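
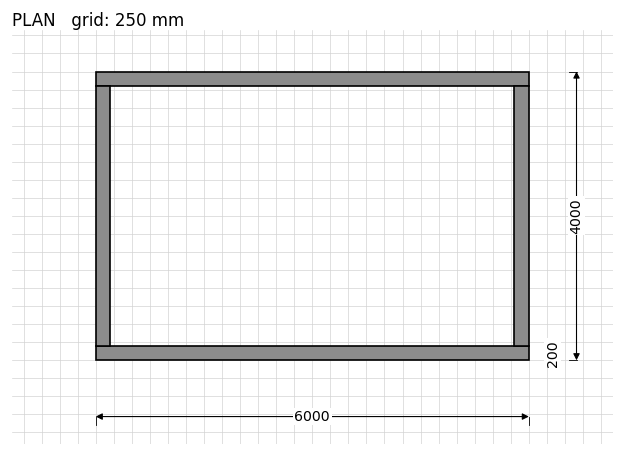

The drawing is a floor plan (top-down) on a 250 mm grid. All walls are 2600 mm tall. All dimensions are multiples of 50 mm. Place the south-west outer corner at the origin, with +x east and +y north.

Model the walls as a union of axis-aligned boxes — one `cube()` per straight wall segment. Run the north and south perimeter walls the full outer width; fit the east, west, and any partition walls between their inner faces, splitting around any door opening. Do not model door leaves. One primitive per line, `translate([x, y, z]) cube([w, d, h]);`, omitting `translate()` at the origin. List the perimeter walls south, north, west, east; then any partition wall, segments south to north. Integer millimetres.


cube([6000, 200, 2600]);
translate([0, 3800, 0]) cube([6000, 200, 2600]);
translate([0, 200, 0]) cube([200, 3600, 2600]);
translate([5800, 200, 0]) cube([200, 3600, 2600]);


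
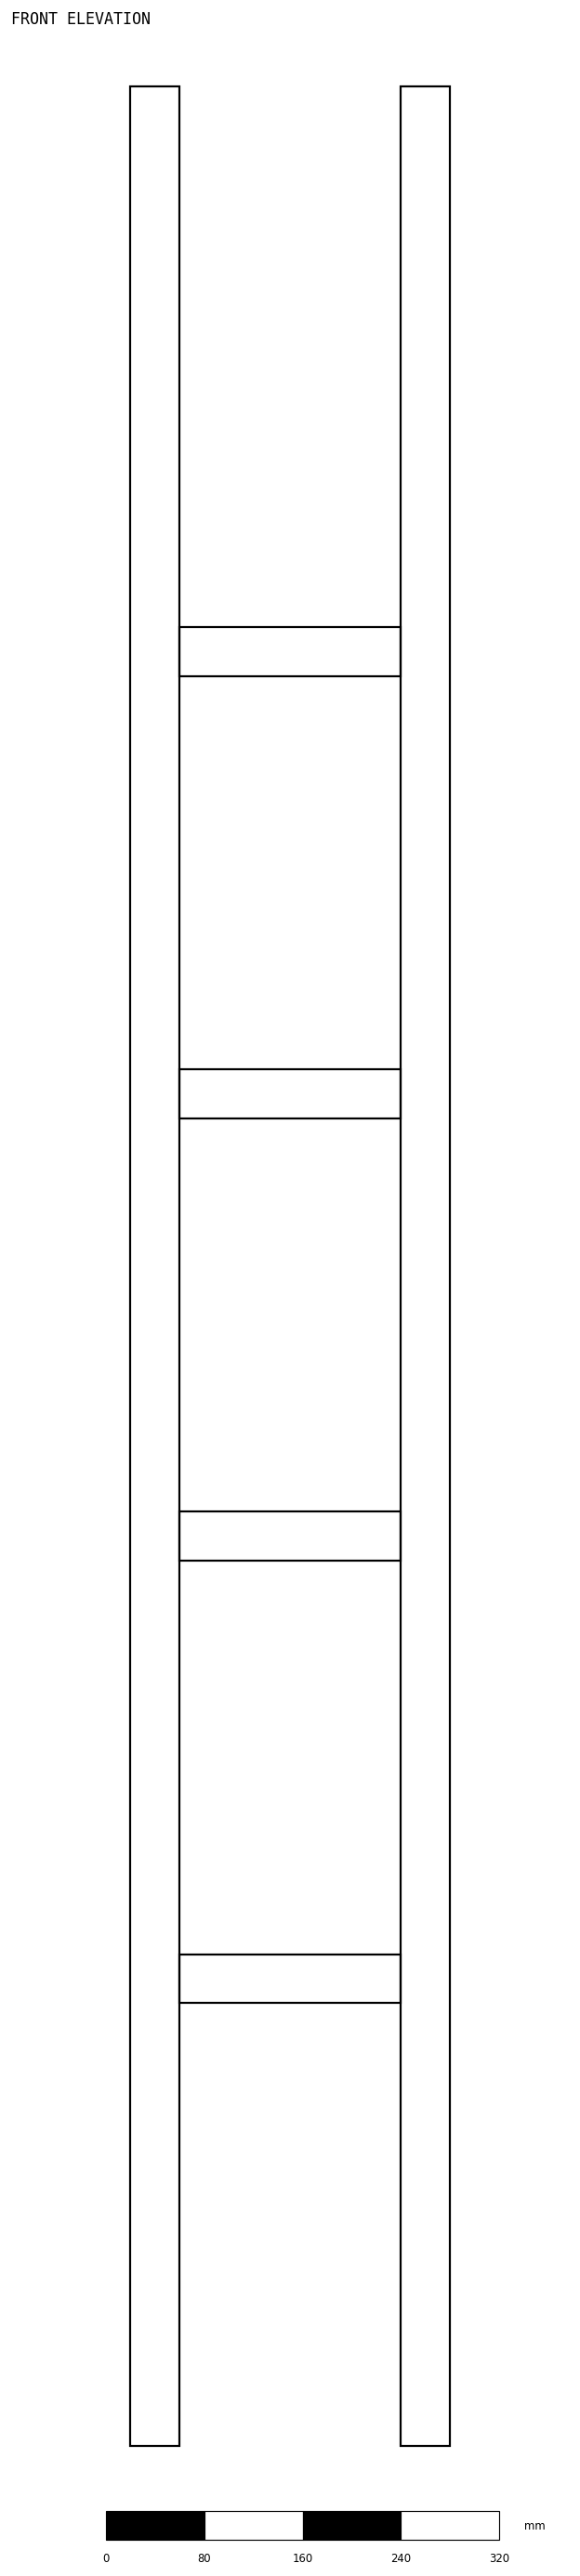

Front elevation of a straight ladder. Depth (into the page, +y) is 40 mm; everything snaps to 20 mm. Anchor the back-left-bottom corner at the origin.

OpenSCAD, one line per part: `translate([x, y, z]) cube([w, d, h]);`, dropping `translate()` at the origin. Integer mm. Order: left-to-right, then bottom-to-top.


cube([40, 40, 1920]);
translate([40, 0, 360]) cube([180, 40, 40]);
translate([40, 0, 720]) cube([180, 40, 40]);
translate([40, 0, 1080]) cube([180, 40, 40]);
translate([40, 0, 1440]) cube([180, 40, 40]);
translate([220, 0, 0]) cube([40, 40, 1920]);


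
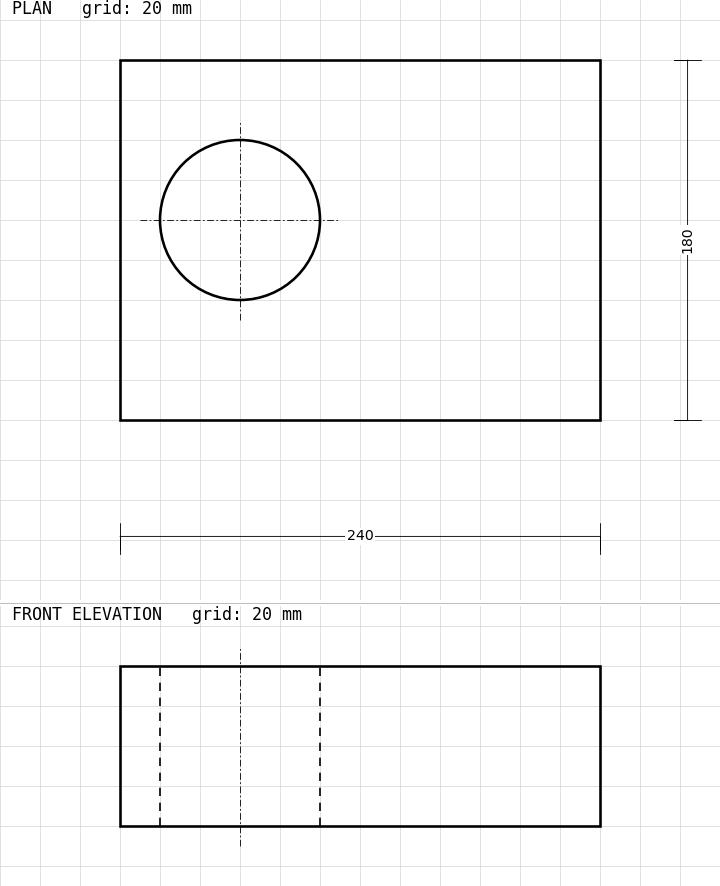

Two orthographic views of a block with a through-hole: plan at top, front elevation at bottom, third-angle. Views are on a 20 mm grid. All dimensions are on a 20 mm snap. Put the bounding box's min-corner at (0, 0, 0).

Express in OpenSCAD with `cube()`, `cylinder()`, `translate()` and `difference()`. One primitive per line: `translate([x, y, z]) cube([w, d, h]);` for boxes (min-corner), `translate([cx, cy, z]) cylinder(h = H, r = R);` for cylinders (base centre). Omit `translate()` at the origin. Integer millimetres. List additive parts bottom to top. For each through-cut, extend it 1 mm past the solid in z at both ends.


difference() {
  cube([240, 180, 80]);
  translate([60, 100, -1]) cylinder(h = 82, r = 40);
}


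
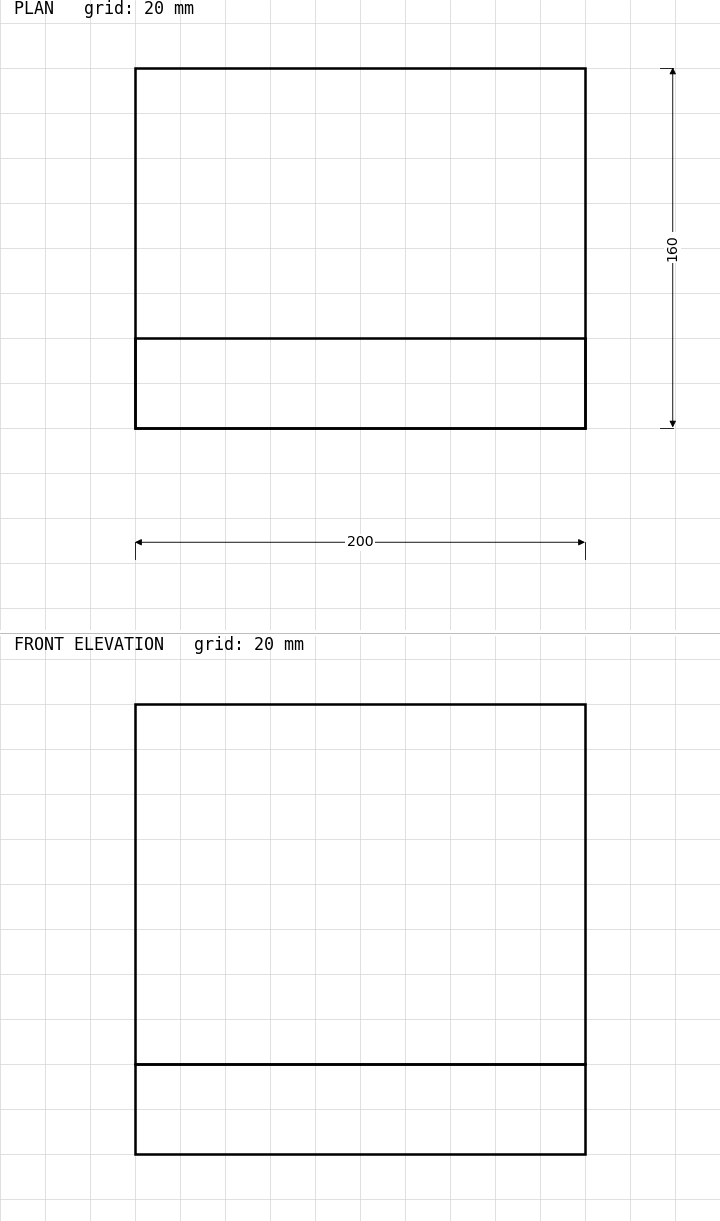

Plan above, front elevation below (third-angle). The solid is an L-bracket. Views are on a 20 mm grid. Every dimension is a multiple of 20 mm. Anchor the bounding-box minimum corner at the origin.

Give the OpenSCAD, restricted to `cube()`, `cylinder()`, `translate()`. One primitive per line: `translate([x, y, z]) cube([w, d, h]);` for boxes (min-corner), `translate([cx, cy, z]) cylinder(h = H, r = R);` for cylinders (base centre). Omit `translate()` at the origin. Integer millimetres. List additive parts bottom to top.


cube([200, 160, 40]);
translate([0, 0, 40]) cube([200, 40, 160]);


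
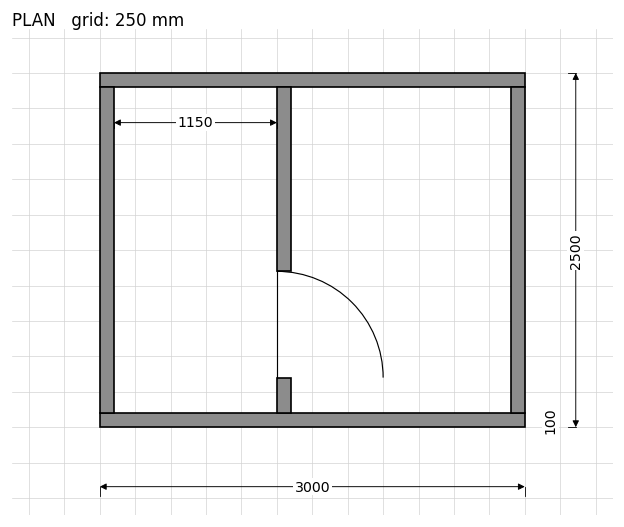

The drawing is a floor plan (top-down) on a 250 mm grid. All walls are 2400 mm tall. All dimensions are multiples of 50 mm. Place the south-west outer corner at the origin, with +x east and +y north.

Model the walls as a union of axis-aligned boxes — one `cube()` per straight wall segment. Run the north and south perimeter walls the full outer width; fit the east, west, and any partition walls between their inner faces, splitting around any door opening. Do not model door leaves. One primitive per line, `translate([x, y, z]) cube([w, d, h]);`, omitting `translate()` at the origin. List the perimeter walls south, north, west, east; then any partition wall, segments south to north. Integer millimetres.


cube([3000, 100, 2400]);
translate([0, 2400, 0]) cube([3000, 100, 2400]);
translate([0, 100, 0]) cube([100, 2300, 2400]);
translate([2900, 100, 0]) cube([100, 2300, 2400]);
translate([1250, 100, 0]) cube([100, 250, 2400]);
translate([1250, 1100, 0]) cube([100, 1300, 2400]);


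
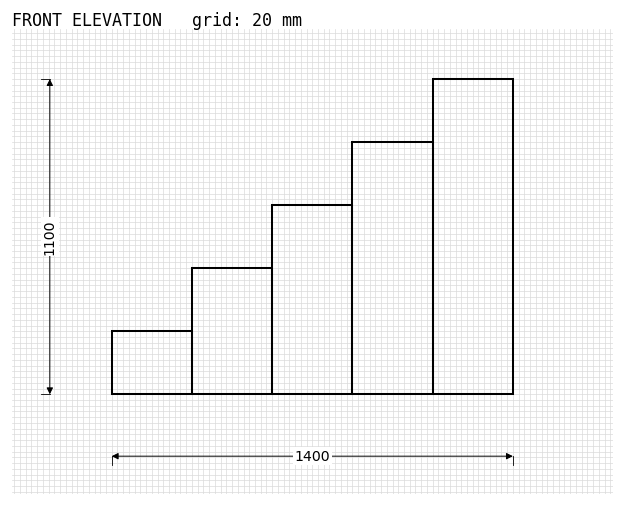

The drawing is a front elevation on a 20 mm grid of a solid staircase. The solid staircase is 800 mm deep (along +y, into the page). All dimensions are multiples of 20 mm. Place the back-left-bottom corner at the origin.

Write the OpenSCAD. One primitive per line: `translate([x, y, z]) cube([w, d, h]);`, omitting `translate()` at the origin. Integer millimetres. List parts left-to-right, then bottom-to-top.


cube([280, 800, 220]);
translate([280, 0, 0]) cube([280, 800, 440]);
translate([560, 0, 0]) cube([280, 800, 660]);
translate([840, 0, 0]) cube([280, 800, 880]);
translate([1120, 0, 0]) cube([280, 800, 1100]);


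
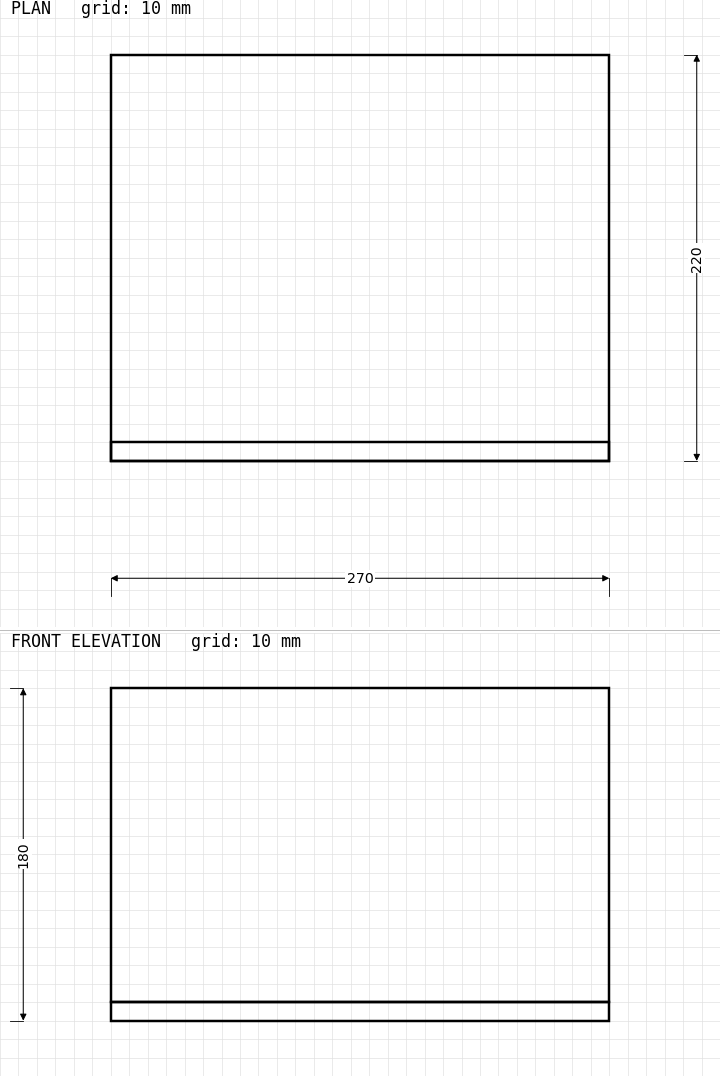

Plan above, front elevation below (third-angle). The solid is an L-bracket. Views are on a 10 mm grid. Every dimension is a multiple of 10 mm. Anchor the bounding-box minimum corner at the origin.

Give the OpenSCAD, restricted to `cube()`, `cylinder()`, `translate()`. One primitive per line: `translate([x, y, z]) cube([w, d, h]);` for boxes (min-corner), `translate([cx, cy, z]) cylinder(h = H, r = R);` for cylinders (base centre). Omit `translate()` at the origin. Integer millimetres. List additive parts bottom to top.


cube([270, 220, 10]);
translate([0, 0, 10]) cube([270, 10, 170]);


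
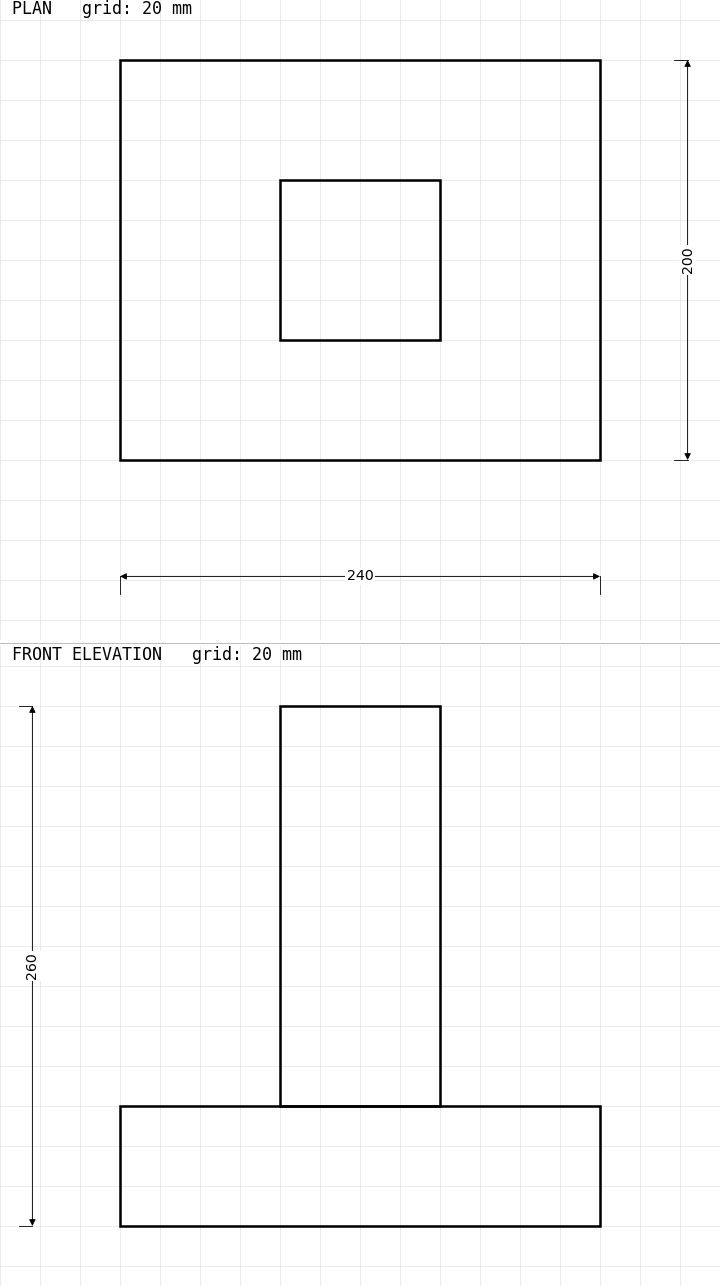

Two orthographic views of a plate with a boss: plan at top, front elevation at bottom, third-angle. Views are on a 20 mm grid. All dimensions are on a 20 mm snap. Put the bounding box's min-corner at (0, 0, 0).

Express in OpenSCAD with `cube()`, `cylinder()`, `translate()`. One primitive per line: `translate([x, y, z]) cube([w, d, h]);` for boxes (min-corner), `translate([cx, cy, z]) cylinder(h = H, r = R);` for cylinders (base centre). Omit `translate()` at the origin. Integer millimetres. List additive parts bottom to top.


cube([240, 200, 60]);
translate([80, 60, 60]) cube([80, 80, 200]);


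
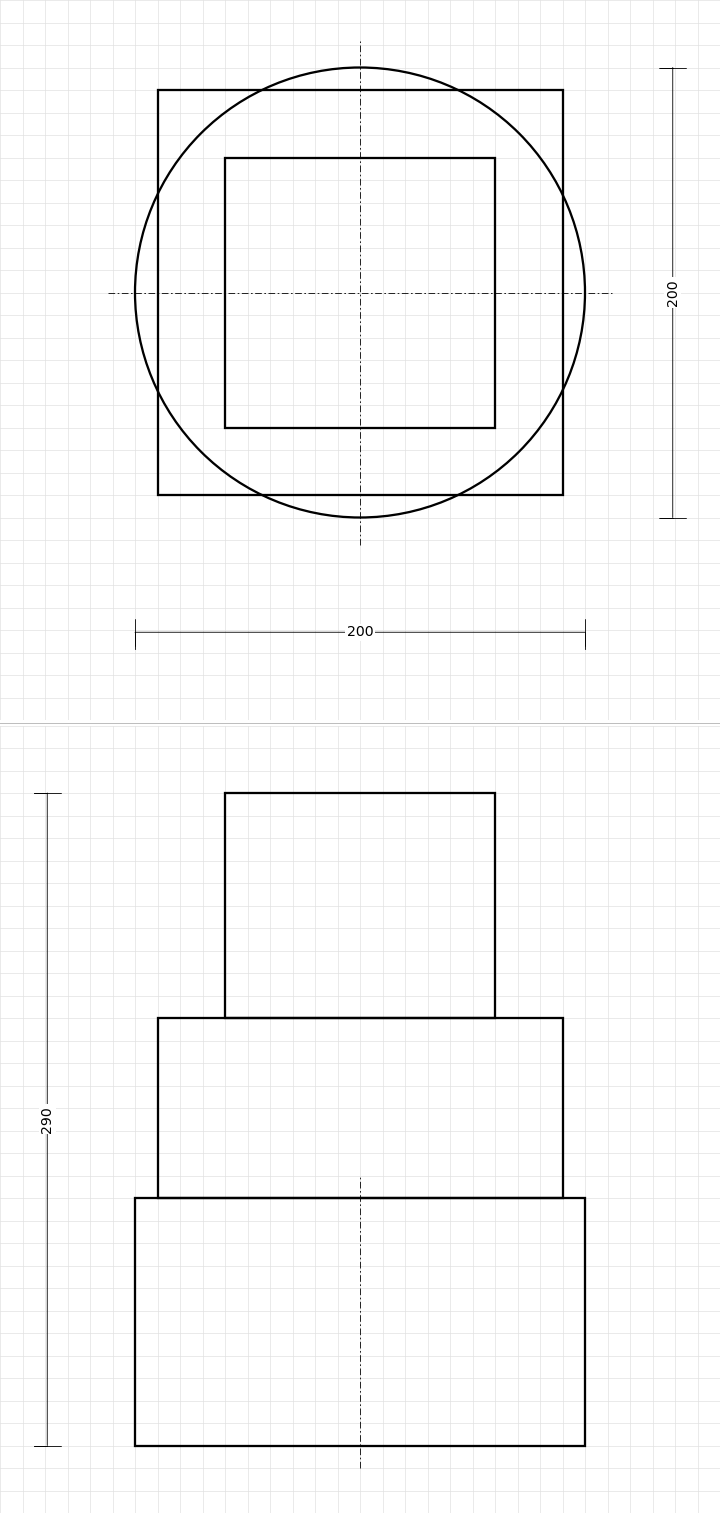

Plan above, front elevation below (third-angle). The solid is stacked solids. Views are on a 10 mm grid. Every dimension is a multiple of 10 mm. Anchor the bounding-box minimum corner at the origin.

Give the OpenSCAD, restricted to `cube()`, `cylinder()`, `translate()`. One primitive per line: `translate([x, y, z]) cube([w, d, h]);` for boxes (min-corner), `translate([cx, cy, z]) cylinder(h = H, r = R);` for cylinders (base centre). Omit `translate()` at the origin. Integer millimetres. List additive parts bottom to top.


translate([100, 100, 0]) cylinder(h = 110, r = 100);
translate([10, 10, 110]) cube([180, 180, 80]);
translate([40, 40, 190]) cube([120, 120, 100]);


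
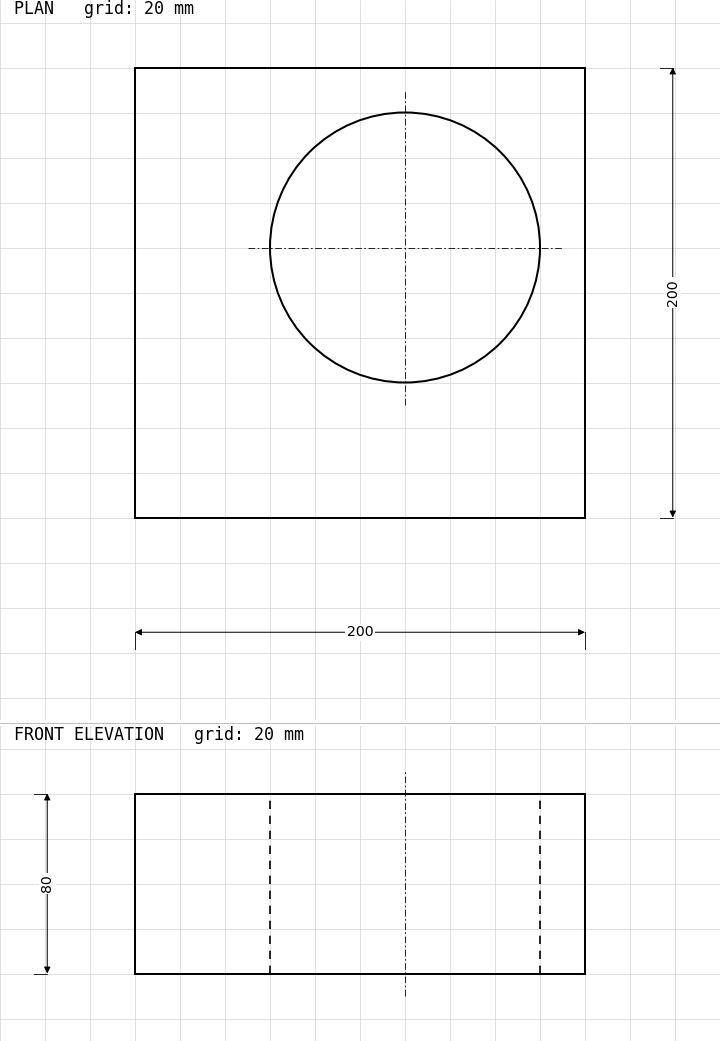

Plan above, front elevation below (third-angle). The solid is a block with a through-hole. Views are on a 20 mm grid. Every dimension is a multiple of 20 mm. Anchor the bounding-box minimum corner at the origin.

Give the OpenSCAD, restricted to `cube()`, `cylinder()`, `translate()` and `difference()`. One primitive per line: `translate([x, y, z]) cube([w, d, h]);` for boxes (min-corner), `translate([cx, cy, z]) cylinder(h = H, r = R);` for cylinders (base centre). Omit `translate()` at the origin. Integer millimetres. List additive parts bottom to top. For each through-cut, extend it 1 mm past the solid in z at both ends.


difference() {
  cube([200, 200, 80]);
  translate([120, 120, -1]) cylinder(h = 82, r = 60);
}


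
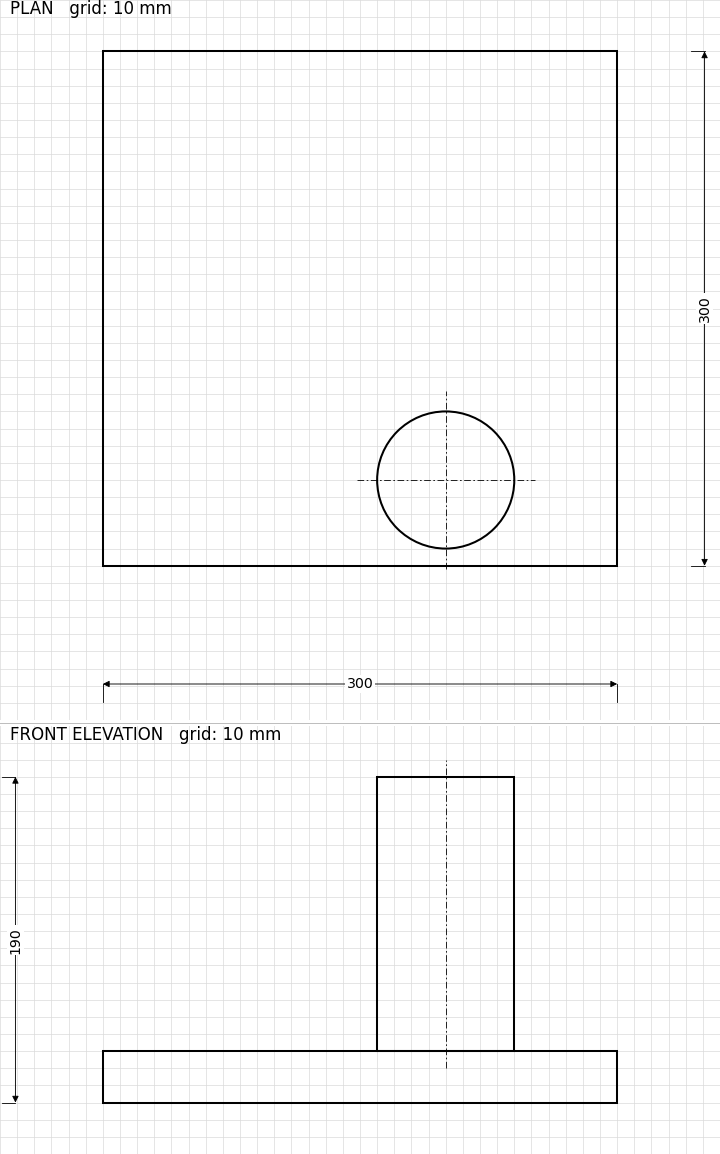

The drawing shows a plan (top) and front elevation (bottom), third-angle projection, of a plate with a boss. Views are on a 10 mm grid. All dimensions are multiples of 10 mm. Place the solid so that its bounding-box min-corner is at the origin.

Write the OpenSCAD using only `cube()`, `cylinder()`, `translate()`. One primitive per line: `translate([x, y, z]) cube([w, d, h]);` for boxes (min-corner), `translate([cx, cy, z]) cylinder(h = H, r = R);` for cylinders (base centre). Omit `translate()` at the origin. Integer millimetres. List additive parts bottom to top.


cube([300, 300, 30]);
translate([200, 50, 30]) cylinder(h = 160, r = 40);


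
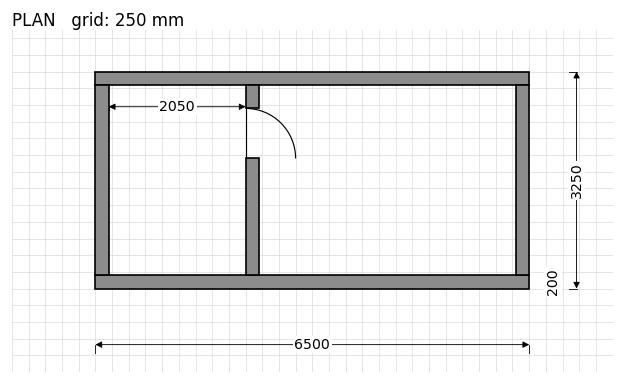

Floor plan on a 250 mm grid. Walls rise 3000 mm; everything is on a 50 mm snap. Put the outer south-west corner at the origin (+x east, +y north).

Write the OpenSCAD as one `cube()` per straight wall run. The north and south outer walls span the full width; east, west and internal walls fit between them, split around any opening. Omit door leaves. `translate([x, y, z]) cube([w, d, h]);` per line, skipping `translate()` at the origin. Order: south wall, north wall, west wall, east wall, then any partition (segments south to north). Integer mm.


cube([6500, 200, 3000]);
translate([0, 3050, 0]) cube([6500, 200, 3000]);
translate([0, 200, 0]) cube([200, 2850, 3000]);
translate([6300, 200, 0]) cube([200, 2850, 3000]);
translate([2250, 200, 0]) cube([200, 1750, 3000]);
translate([2250, 2700, 0]) cube([200, 350, 3000]);


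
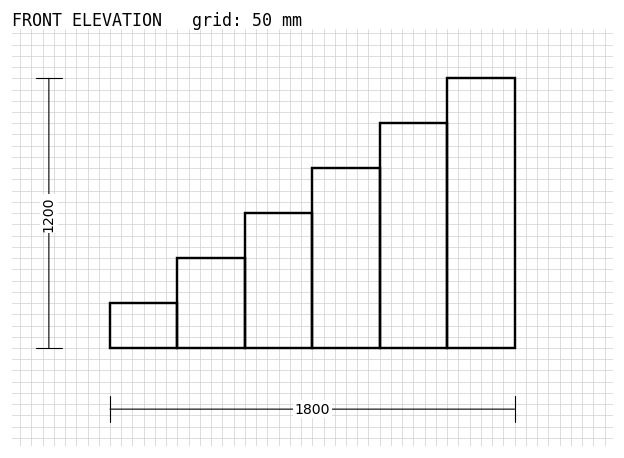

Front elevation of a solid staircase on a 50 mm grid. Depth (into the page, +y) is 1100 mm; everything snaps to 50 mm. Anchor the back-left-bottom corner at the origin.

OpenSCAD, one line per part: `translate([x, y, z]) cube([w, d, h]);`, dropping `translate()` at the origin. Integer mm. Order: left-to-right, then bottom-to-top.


cube([300, 1100, 200]);
translate([300, 0, 0]) cube([300, 1100, 400]);
translate([600, 0, 0]) cube([300, 1100, 600]);
translate([900, 0, 0]) cube([300, 1100, 800]);
translate([1200, 0, 0]) cube([300, 1100, 1000]);
translate([1500, 0, 0]) cube([300, 1100, 1200]);


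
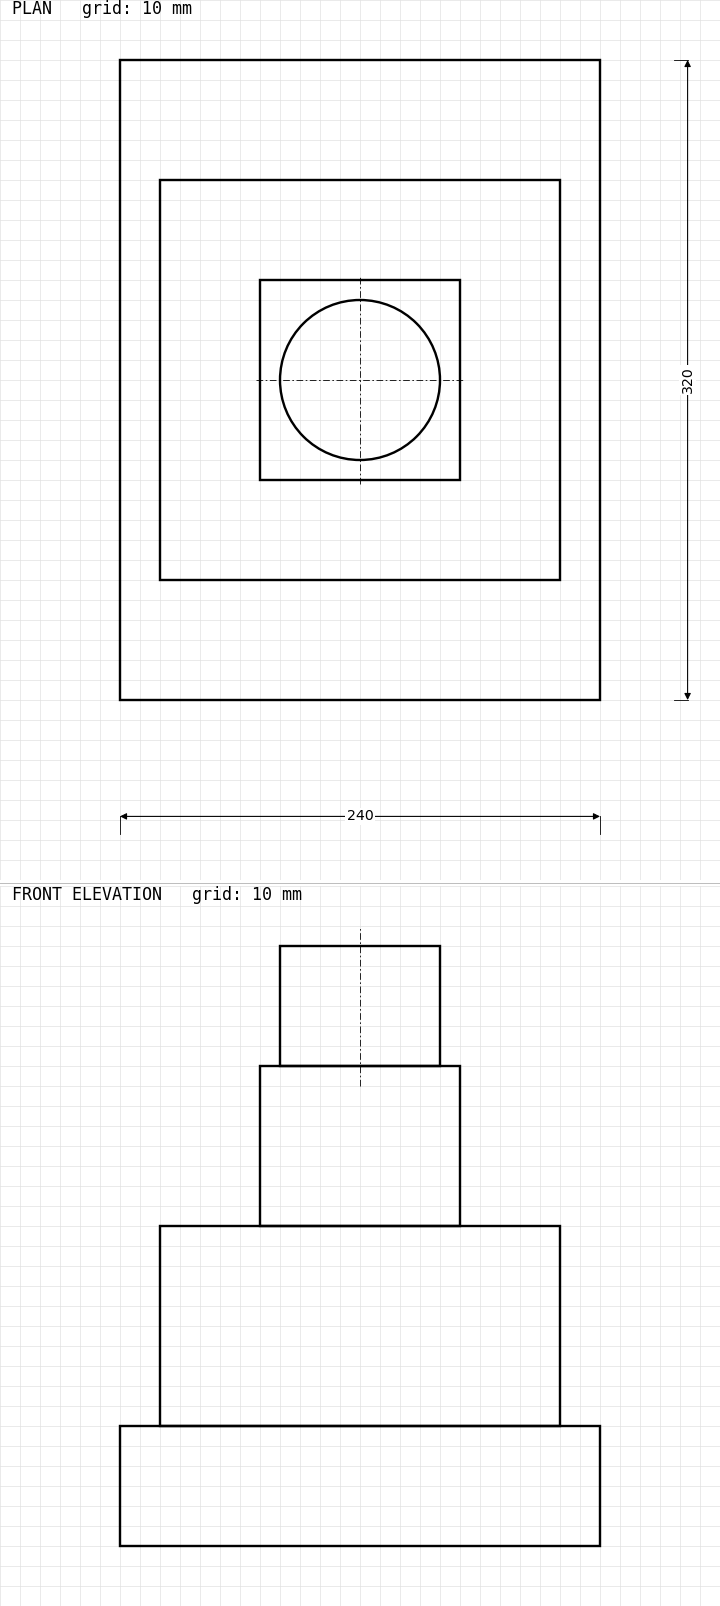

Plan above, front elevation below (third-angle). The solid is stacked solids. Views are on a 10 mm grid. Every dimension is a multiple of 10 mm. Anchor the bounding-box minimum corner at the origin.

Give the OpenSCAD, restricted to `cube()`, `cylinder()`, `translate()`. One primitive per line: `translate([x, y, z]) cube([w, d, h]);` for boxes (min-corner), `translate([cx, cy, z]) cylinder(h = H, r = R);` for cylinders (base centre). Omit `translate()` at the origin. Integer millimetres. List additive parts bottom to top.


cube([240, 320, 60]);
translate([20, 60, 60]) cube([200, 200, 100]);
translate([70, 110, 160]) cube([100, 100, 80]);
translate([120, 160, 240]) cylinder(h = 60, r = 40);


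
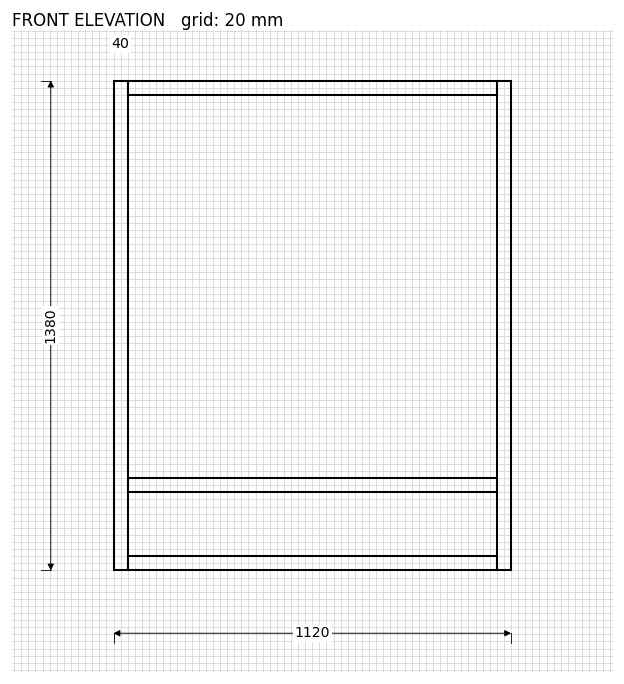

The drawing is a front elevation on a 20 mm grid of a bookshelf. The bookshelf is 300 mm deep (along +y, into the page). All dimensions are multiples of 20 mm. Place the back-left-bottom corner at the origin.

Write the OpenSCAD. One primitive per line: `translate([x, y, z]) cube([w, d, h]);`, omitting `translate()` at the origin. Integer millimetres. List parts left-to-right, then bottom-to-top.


cube([40, 300, 1380]);
translate([40, 0, 0]) cube([1040, 300, 40]);
translate([40, 0, 220]) cube([1040, 300, 40]);
translate([40, 0, 1340]) cube([1040, 300, 40]);
translate([1080, 0, 0]) cube([40, 300, 1380]);


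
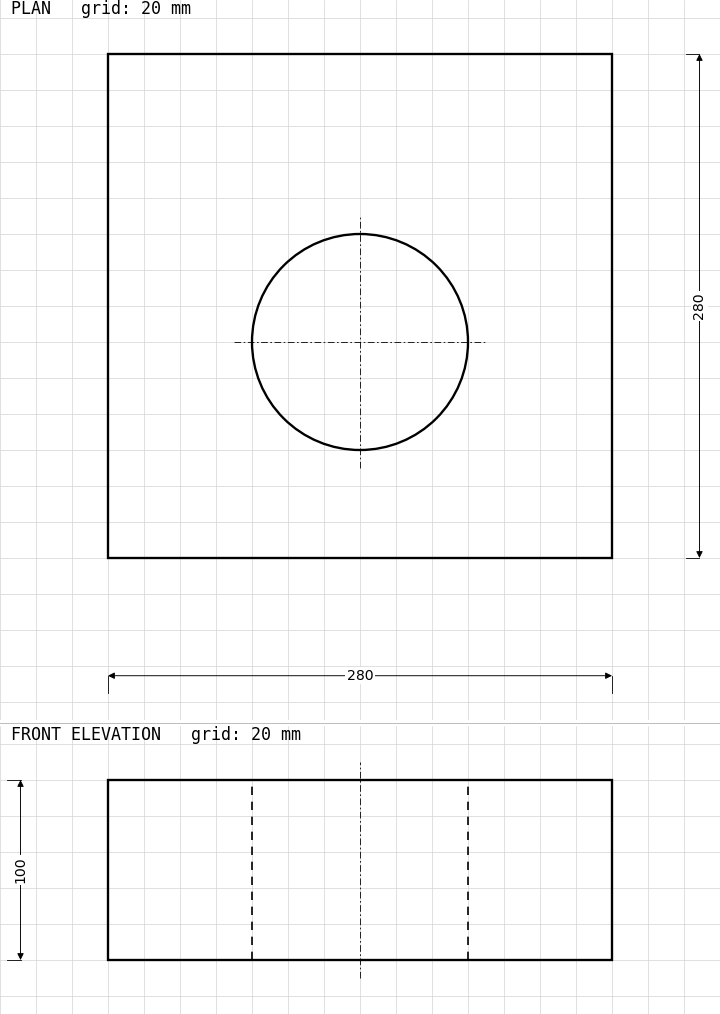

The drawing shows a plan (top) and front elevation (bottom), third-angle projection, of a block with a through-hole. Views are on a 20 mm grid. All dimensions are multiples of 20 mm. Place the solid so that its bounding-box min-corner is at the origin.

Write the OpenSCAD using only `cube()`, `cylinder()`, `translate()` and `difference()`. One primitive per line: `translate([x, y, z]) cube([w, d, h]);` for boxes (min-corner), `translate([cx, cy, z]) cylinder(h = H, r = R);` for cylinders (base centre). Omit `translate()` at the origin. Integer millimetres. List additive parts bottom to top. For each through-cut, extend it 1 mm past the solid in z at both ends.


difference() {
  cube([280, 280, 100]);
  translate([140, 120, -1]) cylinder(h = 102, r = 60);
}


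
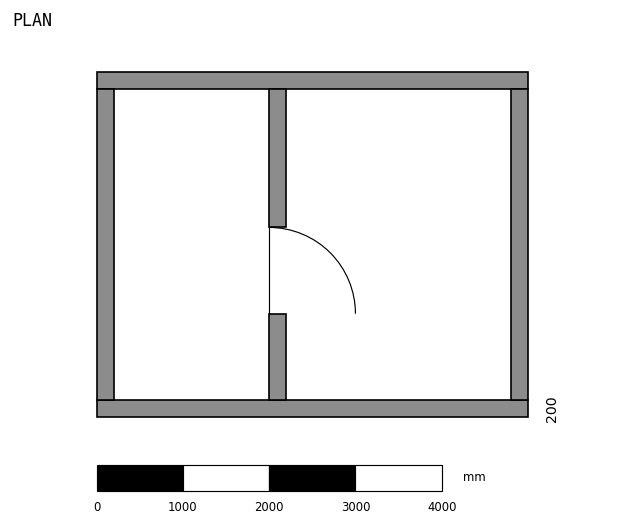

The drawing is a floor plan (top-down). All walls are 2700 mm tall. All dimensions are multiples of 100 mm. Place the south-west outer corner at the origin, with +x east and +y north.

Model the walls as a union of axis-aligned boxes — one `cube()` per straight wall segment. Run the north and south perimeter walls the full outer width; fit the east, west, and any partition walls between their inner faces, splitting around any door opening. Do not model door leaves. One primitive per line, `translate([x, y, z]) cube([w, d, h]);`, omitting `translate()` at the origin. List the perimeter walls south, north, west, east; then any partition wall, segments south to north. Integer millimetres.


cube([5000, 200, 2700]);
translate([0, 3800, 0]) cube([5000, 200, 2700]);
translate([0, 200, 0]) cube([200, 3600, 2700]);
translate([4800, 200, 0]) cube([200, 3600, 2700]);
translate([2000, 200, 0]) cube([200, 1000, 2700]);
translate([2000, 2200, 0]) cube([200, 1600, 2700]);


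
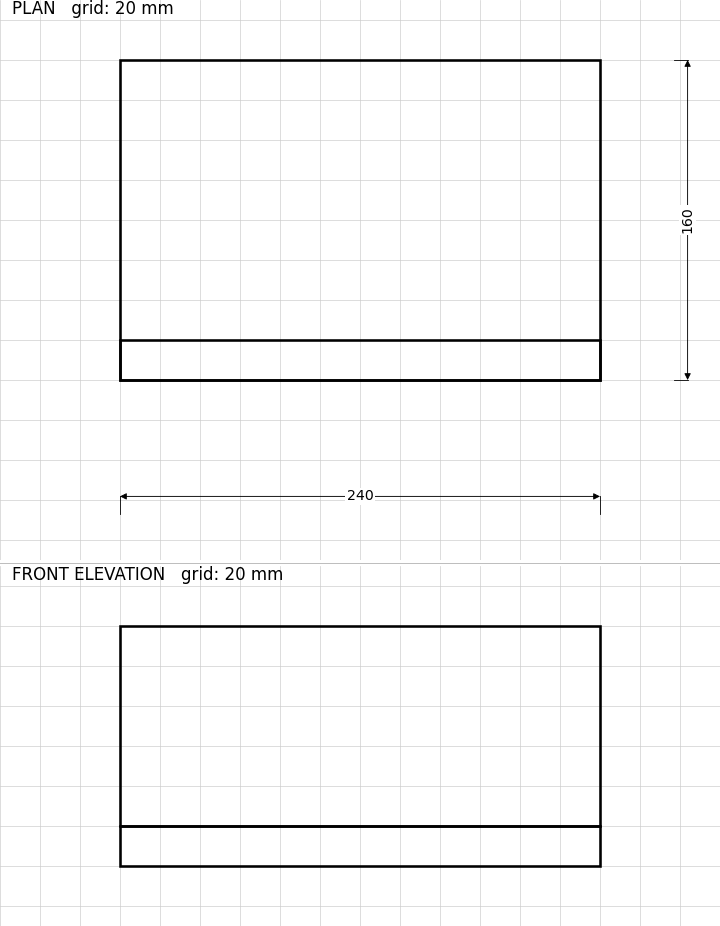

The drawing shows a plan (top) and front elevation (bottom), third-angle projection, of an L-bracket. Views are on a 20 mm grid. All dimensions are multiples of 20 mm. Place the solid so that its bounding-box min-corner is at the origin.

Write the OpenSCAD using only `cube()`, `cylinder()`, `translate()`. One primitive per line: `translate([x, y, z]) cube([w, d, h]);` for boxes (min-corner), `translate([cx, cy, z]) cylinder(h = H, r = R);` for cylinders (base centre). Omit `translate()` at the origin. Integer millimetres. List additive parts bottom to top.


cube([240, 160, 20]);
translate([0, 0, 20]) cube([240, 20, 100]);


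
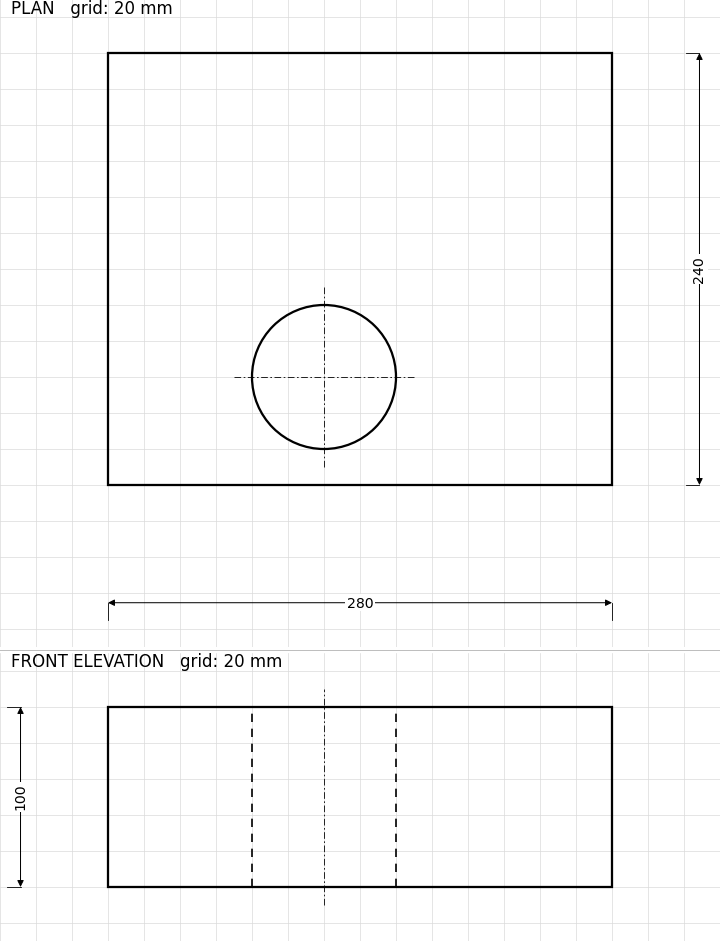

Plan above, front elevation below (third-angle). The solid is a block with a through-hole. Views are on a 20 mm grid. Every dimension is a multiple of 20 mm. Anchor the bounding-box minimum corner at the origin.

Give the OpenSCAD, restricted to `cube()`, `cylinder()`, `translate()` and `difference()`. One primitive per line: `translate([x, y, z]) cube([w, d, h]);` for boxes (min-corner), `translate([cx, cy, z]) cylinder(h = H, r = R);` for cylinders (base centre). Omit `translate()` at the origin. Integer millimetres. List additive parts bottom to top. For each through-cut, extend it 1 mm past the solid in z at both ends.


difference() {
  cube([280, 240, 100]);
  translate([120, 60, -1]) cylinder(h = 102, r = 40);
}


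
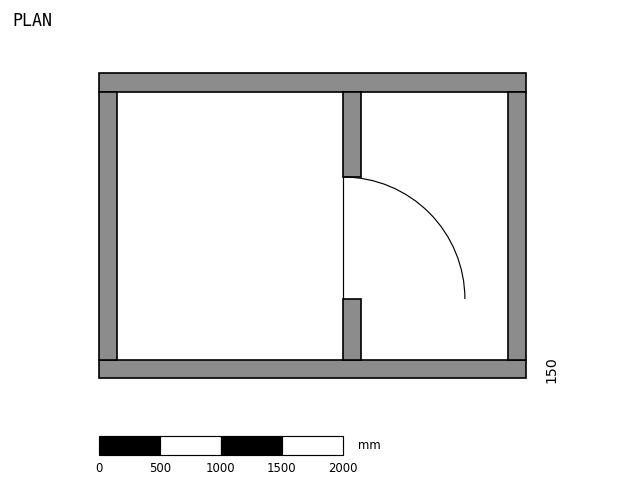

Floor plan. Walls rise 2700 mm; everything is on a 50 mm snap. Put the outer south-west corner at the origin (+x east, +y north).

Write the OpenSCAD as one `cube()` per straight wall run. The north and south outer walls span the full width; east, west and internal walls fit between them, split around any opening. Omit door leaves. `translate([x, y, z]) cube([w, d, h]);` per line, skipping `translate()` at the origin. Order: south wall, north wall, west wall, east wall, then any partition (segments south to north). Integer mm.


cube([3500, 150, 2700]);
translate([0, 2350, 0]) cube([3500, 150, 2700]);
translate([0, 150, 0]) cube([150, 2200, 2700]);
translate([3350, 150, 0]) cube([150, 2200, 2700]);
translate([2000, 150, 0]) cube([150, 500, 2700]);
translate([2000, 1650, 0]) cube([150, 700, 2700]);


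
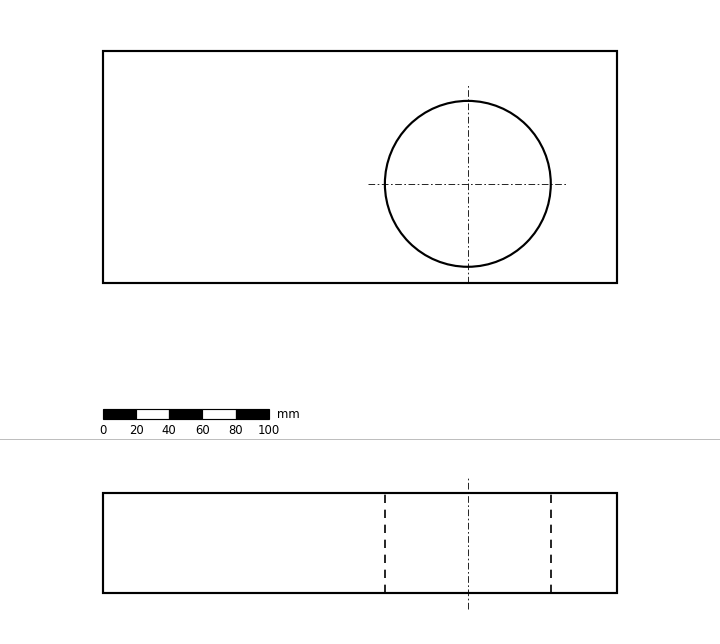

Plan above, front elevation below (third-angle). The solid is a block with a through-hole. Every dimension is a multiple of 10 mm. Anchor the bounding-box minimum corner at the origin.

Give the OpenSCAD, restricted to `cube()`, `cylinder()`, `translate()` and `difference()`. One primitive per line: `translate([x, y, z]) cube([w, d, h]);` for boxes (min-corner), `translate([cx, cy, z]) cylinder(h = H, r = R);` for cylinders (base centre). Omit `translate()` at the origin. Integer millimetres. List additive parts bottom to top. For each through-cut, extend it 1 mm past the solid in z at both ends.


difference() {
  cube([310, 140, 60]);
  translate([220, 60, -1]) cylinder(h = 62, r = 50);
}


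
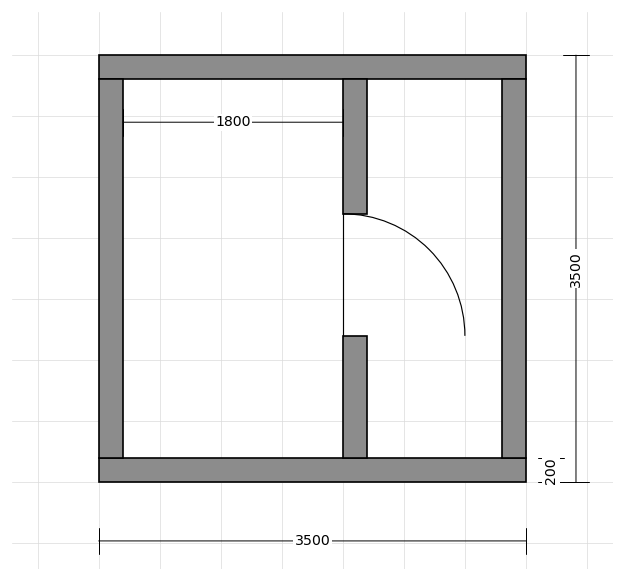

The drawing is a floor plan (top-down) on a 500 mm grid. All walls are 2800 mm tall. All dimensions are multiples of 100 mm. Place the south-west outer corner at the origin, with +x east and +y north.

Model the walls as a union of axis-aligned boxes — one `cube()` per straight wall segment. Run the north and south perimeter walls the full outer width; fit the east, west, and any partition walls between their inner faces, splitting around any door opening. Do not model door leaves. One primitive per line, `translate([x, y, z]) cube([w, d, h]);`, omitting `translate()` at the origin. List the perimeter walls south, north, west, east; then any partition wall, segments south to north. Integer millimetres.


cube([3500, 200, 2800]);
translate([0, 3300, 0]) cube([3500, 200, 2800]);
translate([0, 200, 0]) cube([200, 3100, 2800]);
translate([3300, 200, 0]) cube([200, 3100, 2800]);
translate([2000, 200, 0]) cube([200, 1000, 2800]);
translate([2000, 2200, 0]) cube([200, 1100, 2800]);


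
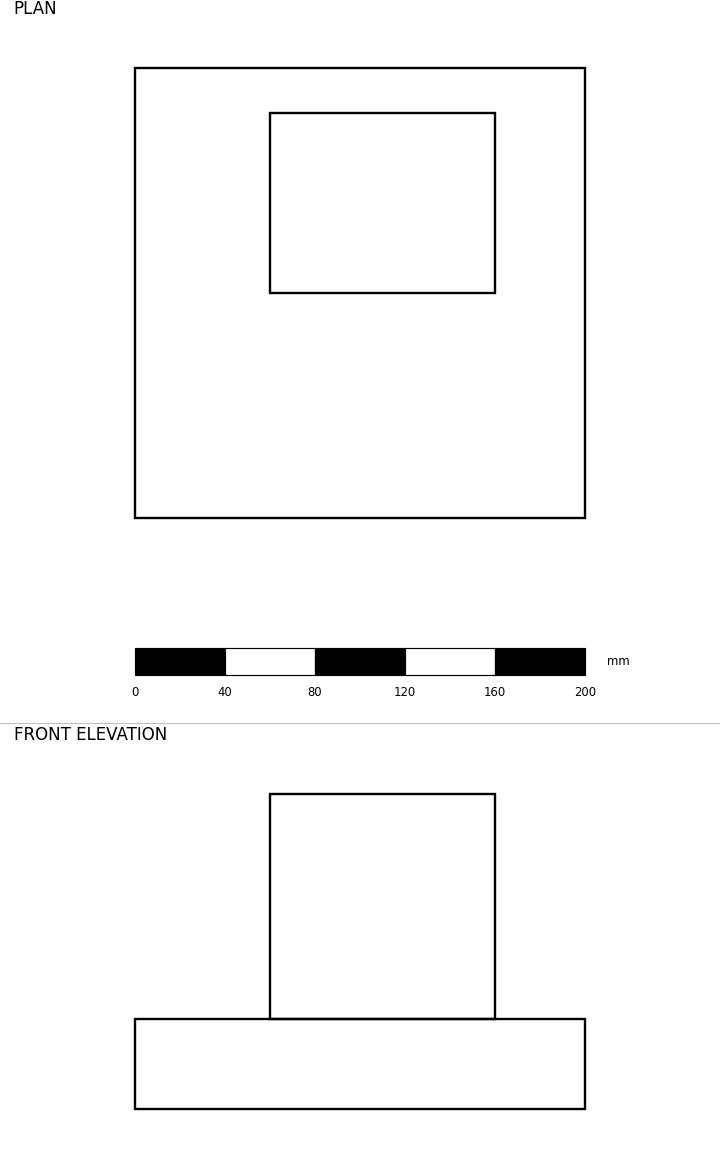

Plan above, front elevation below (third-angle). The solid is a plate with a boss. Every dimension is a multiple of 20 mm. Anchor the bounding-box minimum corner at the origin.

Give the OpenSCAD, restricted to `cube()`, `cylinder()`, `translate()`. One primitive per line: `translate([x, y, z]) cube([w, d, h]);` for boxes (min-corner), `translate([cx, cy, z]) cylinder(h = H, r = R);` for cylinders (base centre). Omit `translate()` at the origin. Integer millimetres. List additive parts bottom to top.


cube([200, 200, 40]);
translate([60, 100, 40]) cube([100, 80, 100]);


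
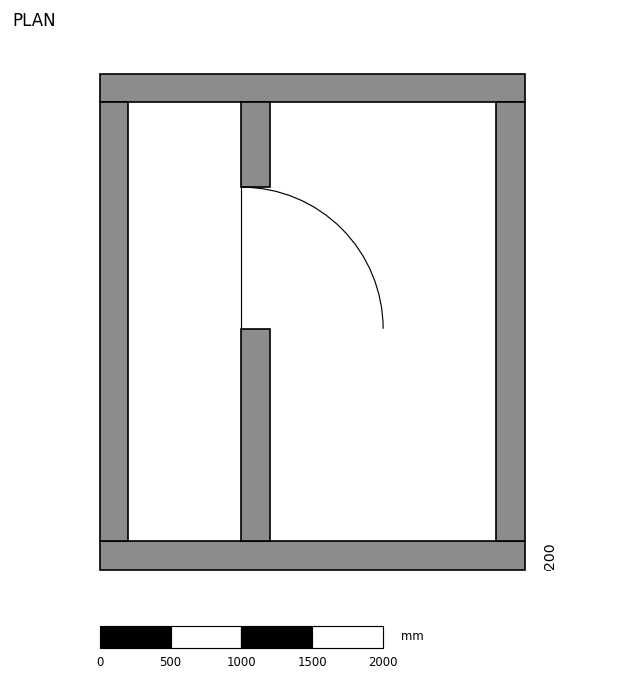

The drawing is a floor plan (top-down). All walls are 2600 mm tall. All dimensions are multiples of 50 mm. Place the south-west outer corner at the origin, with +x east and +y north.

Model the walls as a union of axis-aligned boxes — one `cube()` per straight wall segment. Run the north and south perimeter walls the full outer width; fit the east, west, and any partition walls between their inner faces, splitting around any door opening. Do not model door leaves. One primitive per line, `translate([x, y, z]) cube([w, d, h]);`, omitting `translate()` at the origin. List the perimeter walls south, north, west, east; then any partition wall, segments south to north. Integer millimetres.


cube([3000, 200, 2600]);
translate([0, 3300, 0]) cube([3000, 200, 2600]);
translate([0, 200, 0]) cube([200, 3100, 2600]);
translate([2800, 200, 0]) cube([200, 3100, 2600]);
translate([1000, 200, 0]) cube([200, 1500, 2600]);
translate([1000, 2700, 0]) cube([200, 600, 2600]);


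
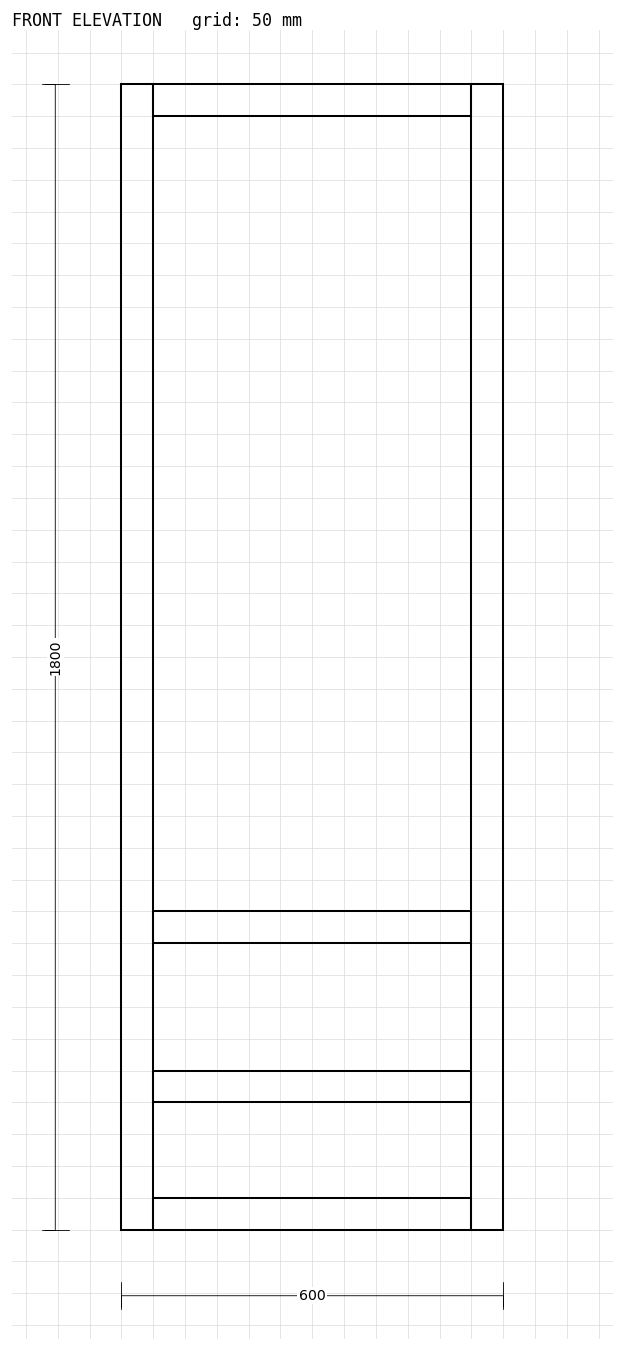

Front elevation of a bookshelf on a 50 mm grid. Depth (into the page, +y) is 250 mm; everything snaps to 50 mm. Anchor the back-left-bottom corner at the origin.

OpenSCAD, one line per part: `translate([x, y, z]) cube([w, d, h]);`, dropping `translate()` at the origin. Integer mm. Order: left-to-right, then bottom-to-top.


cube([50, 250, 1800]);
translate([50, 0, 0]) cube([500, 250, 50]);
translate([50, 0, 200]) cube([500, 250, 50]);
translate([50, 0, 450]) cube([500, 250, 50]);
translate([50, 0, 1750]) cube([500, 250, 50]);
translate([550, 0, 0]) cube([50, 250, 1800]);


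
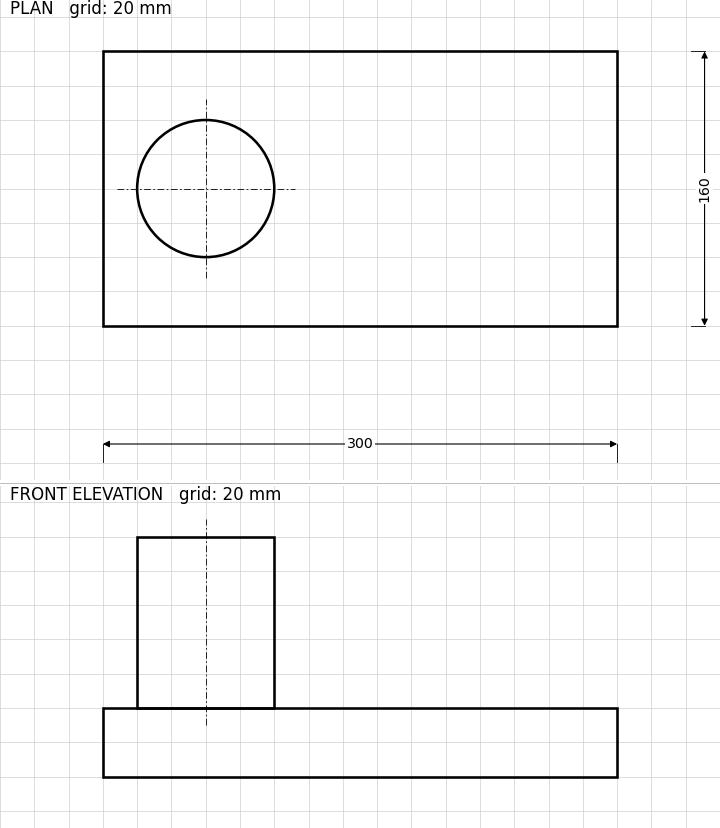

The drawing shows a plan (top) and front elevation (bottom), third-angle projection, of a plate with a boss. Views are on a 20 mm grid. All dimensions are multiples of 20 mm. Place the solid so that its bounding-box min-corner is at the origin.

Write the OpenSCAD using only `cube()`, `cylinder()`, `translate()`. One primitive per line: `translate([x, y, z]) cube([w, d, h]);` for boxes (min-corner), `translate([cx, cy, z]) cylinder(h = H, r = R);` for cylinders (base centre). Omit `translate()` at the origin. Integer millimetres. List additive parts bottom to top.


cube([300, 160, 40]);
translate([60, 80, 40]) cylinder(h = 100, r = 40);


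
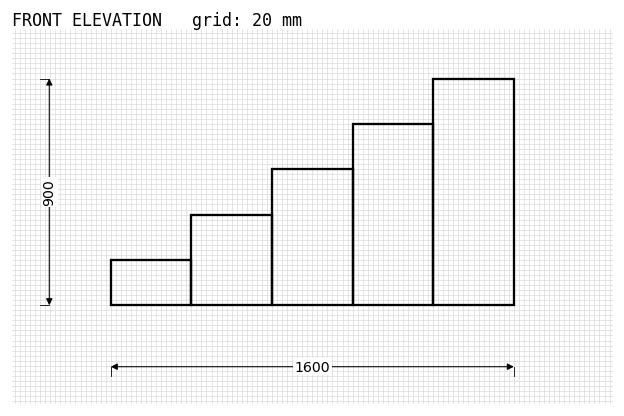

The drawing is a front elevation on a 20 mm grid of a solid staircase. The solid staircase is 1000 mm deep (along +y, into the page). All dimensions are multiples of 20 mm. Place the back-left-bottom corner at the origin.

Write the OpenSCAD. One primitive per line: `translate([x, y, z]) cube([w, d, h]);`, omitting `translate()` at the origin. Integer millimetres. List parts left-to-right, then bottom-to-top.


cube([320, 1000, 180]);
translate([320, 0, 0]) cube([320, 1000, 360]);
translate([640, 0, 0]) cube([320, 1000, 540]);
translate([960, 0, 0]) cube([320, 1000, 720]);
translate([1280, 0, 0]) cube([320, 1000, 900]);


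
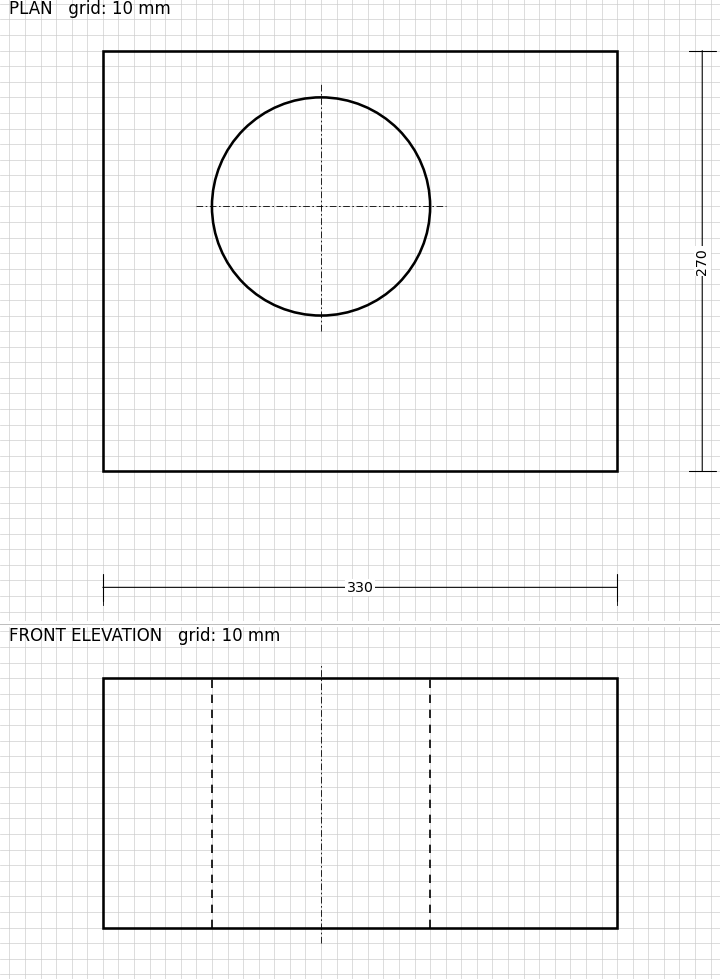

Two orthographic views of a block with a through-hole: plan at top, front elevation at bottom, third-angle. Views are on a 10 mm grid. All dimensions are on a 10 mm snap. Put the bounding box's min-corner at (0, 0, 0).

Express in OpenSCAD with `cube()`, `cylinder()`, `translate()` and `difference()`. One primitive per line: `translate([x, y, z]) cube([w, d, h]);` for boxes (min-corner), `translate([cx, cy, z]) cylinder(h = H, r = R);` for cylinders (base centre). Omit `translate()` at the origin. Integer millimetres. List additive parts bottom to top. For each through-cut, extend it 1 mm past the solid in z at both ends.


difference() {
  cube([330, 270, 160]);
  translate([140, 170, -1]) cylinder(h = 162, r = 70);
}


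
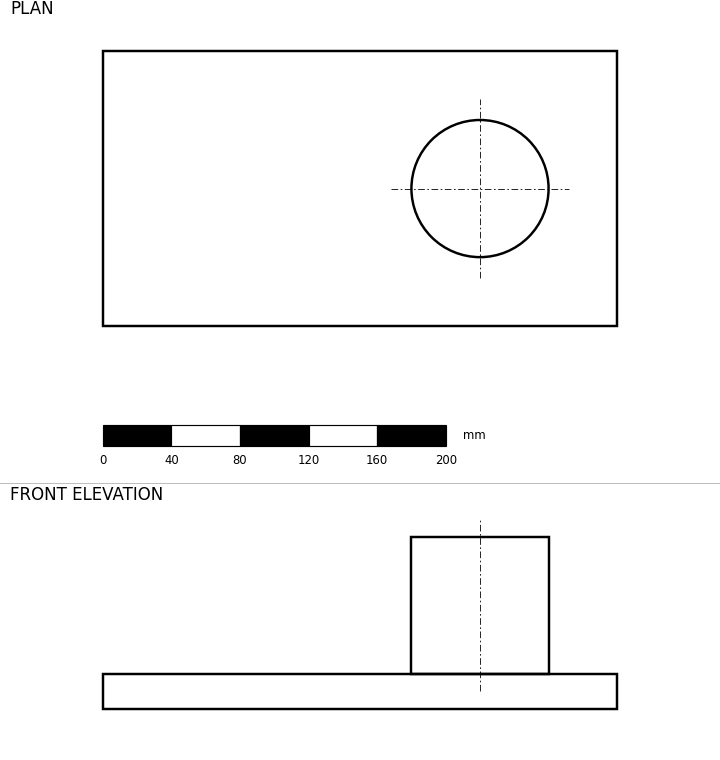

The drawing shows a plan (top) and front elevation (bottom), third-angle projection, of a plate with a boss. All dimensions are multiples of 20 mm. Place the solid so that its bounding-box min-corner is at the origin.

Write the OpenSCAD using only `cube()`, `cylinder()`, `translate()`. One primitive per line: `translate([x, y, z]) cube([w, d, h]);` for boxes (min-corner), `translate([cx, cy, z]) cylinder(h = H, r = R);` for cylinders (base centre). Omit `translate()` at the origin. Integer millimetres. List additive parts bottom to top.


cube([300, 160, 20]);
translate([220, 80, 20]) cylinder(h = 80, r = 40);


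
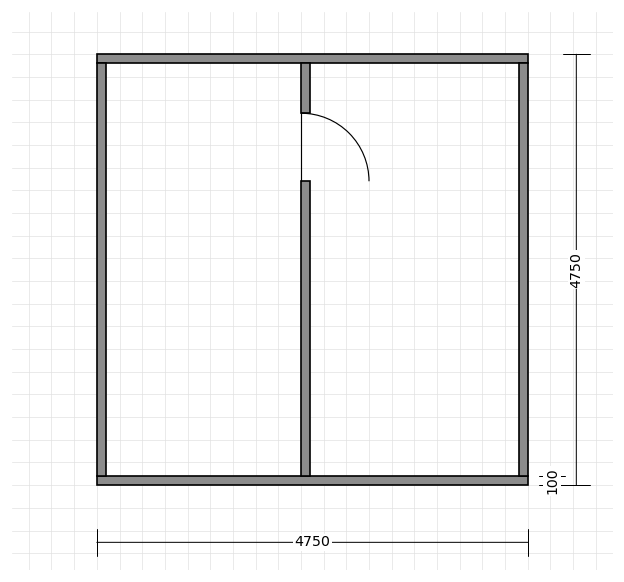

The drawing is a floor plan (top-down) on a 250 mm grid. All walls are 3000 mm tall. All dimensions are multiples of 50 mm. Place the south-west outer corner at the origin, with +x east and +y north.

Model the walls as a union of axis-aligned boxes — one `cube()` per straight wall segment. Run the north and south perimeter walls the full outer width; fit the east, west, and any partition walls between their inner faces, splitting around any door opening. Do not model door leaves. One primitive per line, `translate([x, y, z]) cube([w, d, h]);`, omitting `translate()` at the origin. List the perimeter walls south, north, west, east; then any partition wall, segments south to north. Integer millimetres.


cube([4750, 100, 3000]);
translate([0, 4650, 0]) cube([4750, 100, 3000]);
translate([0, 100, 0]) cube([100, 4550, 3000]);
translate([4650, 100, 0]) cube([100, 4550, 3000]);
translate([2250, 100, 0]) cube([100, 3250, 3000]);
translate([2250, 4100, 0]) cube([100, 550, 3000]);


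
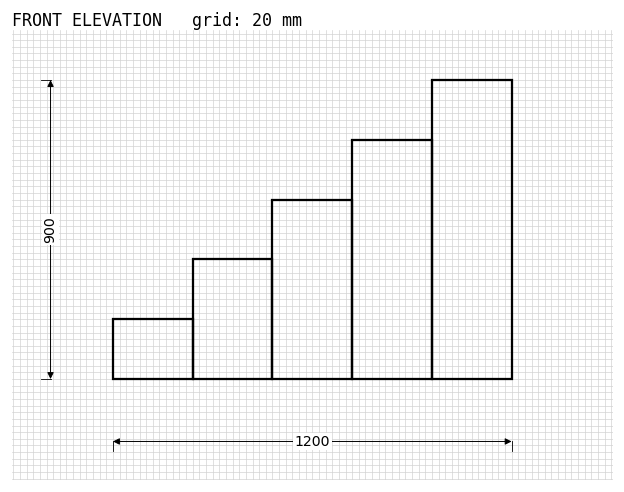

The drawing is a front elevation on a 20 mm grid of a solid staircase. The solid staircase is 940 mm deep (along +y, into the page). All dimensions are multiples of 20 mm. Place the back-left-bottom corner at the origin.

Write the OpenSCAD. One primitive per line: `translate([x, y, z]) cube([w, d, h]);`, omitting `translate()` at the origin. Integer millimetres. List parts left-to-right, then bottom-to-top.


cube([240, 940, 180]);
translate([240, 0, 0]) cube([240, 940, 360]);
translate([480, 0, 0]) cube([240, 940, 540]);
translate([720, 0, 0]) cube([240, 940, 720]);
translate([960, 0, 0]) cube([240, 940, 900]);


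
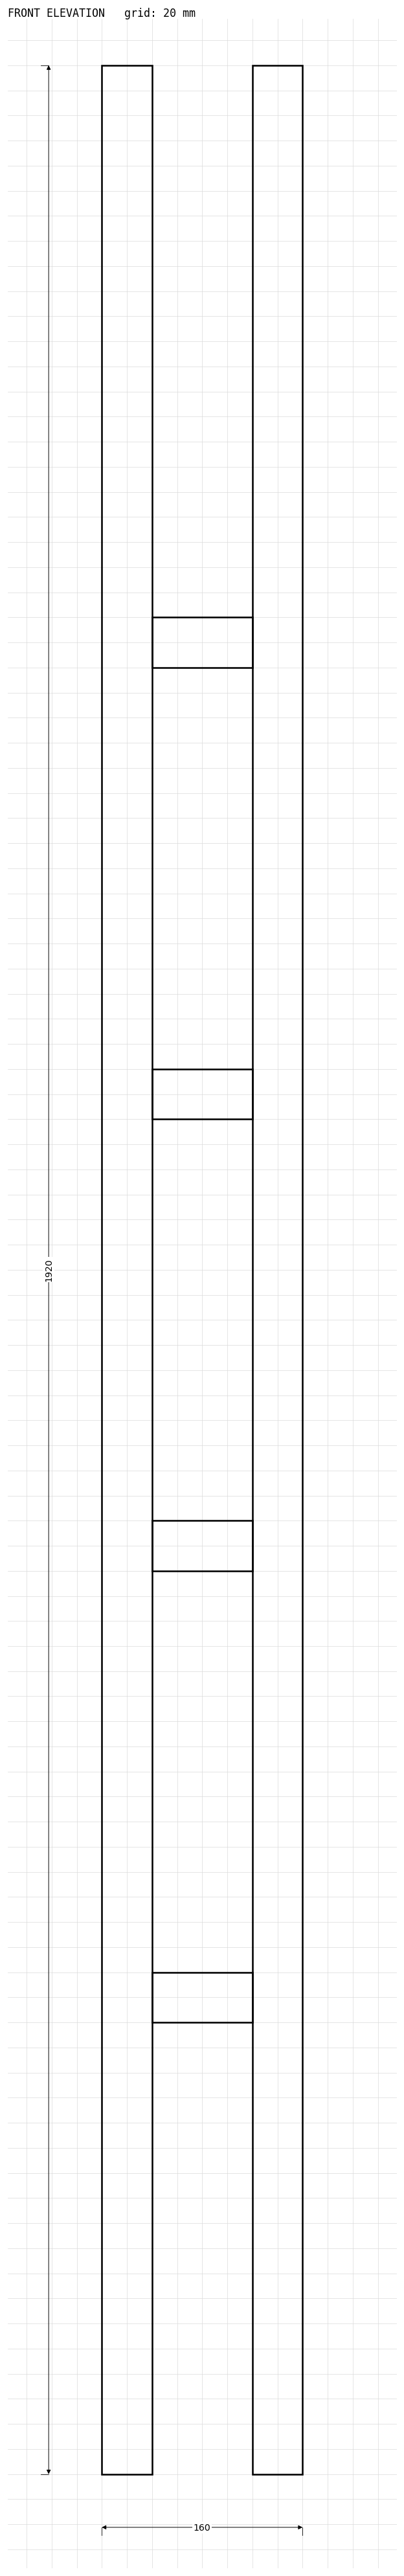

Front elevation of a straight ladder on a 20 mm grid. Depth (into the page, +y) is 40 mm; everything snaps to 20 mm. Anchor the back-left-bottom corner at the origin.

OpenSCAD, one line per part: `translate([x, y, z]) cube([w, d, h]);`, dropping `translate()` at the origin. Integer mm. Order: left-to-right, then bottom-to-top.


cube([40, 40, 1920]);
translate([40, 0, 360]) cube([80, 40, 40]);
translate([40, 0, 720]) cube([80, 40, 40]);
translate([40, 0, 1080]) cube([80, 40, 40]);
translate([40, 0, 1440]) cube([80, 40, 40]);
translate([120, 0, 0]) cube([40, 40, 1920]);


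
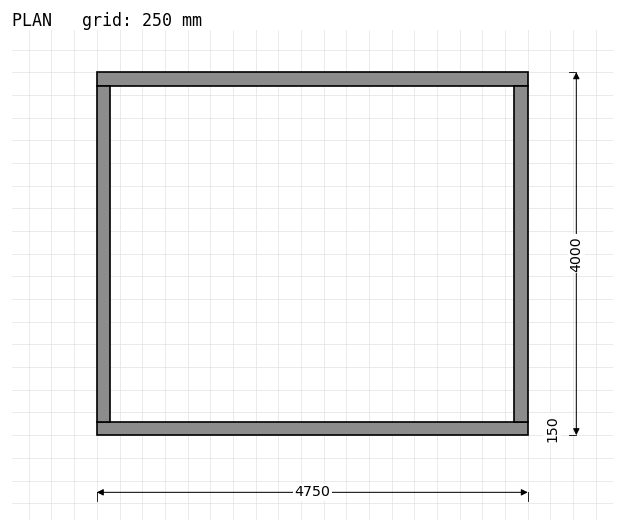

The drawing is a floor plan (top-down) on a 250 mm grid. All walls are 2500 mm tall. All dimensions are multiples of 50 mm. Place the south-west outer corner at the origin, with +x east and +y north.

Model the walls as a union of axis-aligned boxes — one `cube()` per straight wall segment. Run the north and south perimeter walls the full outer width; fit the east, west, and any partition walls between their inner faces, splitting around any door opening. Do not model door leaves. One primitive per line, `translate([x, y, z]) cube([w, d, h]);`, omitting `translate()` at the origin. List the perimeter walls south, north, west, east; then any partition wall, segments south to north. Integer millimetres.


cube([4750, 150, 2500]);
translate([0, 3850, 0]) cube([4750, 150, 2500]);
translate([0, 150, 0]) cube([150, 3700, 2500]);
translate([4600, 150, 0]) cube([150, 3700, 2500]);


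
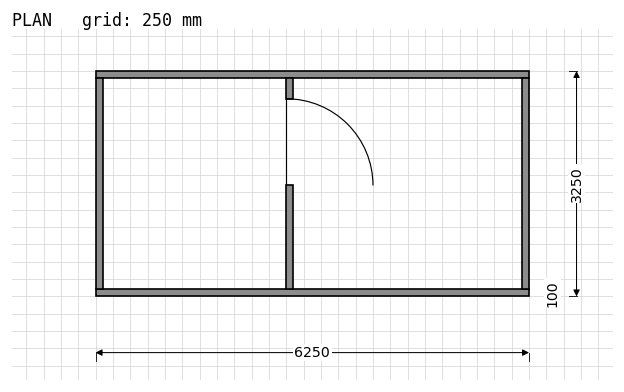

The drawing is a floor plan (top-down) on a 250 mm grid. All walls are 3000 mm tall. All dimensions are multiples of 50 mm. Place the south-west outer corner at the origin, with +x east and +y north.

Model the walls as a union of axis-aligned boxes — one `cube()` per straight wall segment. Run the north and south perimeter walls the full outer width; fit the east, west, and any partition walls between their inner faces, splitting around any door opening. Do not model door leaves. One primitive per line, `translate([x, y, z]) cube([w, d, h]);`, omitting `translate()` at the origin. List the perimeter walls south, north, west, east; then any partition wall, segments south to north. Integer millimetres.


cube([6250, 100, 3000]);
translate([0, 3150, 0]) cube([6250, 100, 3000]);
translate([0, 100, 0]) cube([100, 3050, 3000]);
translate([6150, 100, 0]) cube([100, 3050, 3000]);
translate([2750, 100, 0]) cube([100, 1500, 3000]);
translate([2750, 2850, 0]) cube([100, 300, 3000]);


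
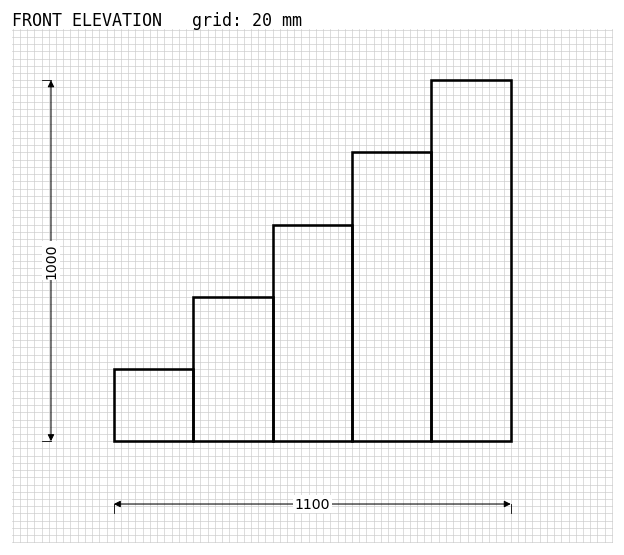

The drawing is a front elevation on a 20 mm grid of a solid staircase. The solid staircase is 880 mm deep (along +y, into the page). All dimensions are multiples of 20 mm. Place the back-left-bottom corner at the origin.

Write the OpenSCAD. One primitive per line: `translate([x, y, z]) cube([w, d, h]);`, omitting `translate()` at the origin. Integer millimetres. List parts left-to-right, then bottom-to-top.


cube([220, 880, 200]);
translate([220, 0, 0]) cube([220, 880, 400]);
translate([440, 0, 0]) cube([220, 880, 600]);
translate([660, 0, 0]) cube([220, 880, 800]);
translate([880, 0, 0]) cube([220, 880, 1000]);


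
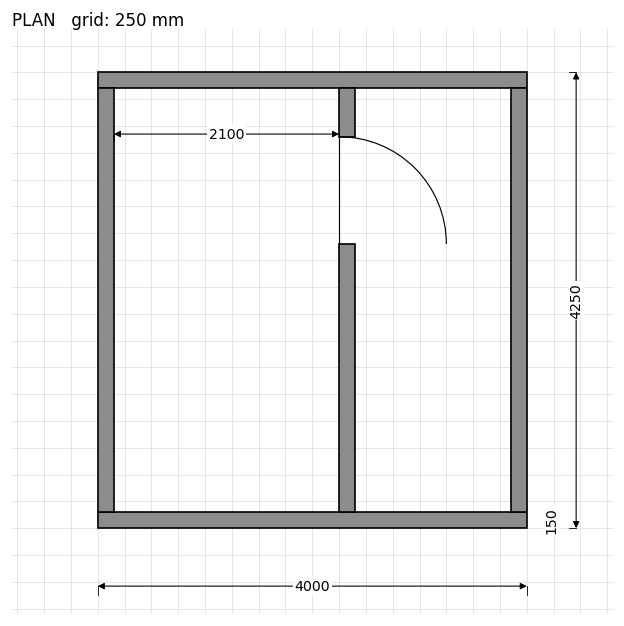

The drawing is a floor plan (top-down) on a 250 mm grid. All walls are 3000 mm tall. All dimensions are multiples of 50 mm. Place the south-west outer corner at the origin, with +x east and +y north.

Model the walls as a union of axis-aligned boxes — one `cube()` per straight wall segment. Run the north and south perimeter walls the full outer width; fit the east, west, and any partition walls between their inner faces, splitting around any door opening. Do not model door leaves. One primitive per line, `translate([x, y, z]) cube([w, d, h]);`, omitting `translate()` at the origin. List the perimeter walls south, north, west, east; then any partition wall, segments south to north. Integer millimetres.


cube([4000, 150, 3000]);
translate([0, 4100, 0]) cube([4000, 150, 3000]);
translate([0, 150, 0]) cube([150, 3950, 3000]);
translate([3850, 150, 0]) cube([150, 3950, 3000]);
translate([2250, 150, 0]) cube([150, 2500, 3000]);
translate([2250, 3650, 0]) cube([150, 450, 3000]);


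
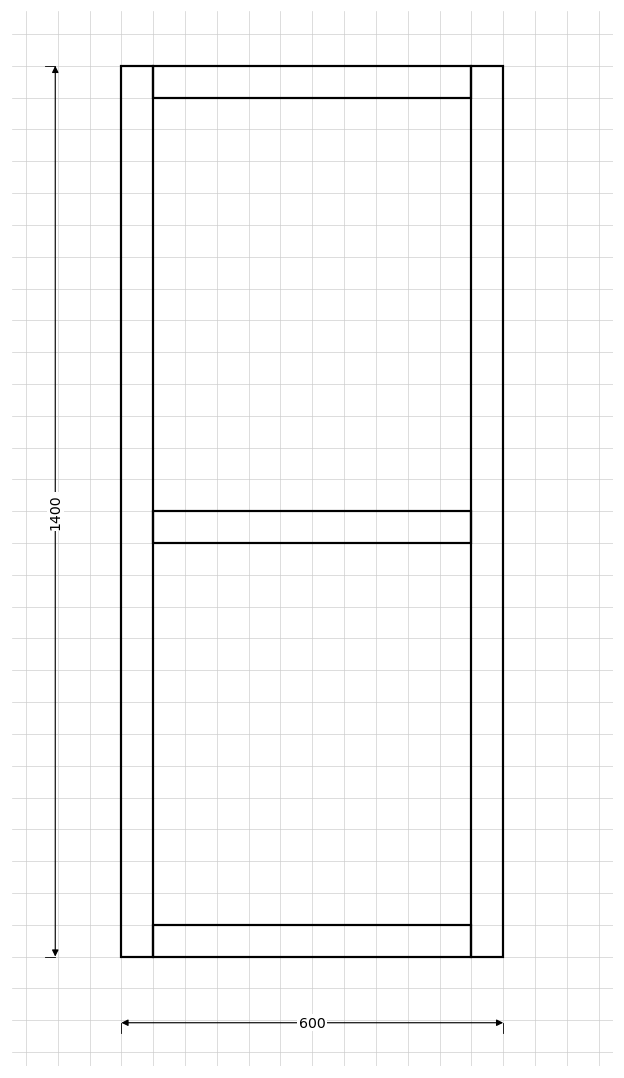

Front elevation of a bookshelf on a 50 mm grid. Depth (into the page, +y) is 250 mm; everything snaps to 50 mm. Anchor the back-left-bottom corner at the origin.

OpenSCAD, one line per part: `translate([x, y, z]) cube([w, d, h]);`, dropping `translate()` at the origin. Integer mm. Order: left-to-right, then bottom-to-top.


cube([50, 250, 1400]);
translate([50, 0, 0]) cube([500, 250, 50]);
translate([50, 0, 650]) cube([500, 250, 50]);
translate([50, 0, 1350]) cube([500, 250, 50]);
translate([550, 0, 0]) cube([50, 250, 1400]);
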